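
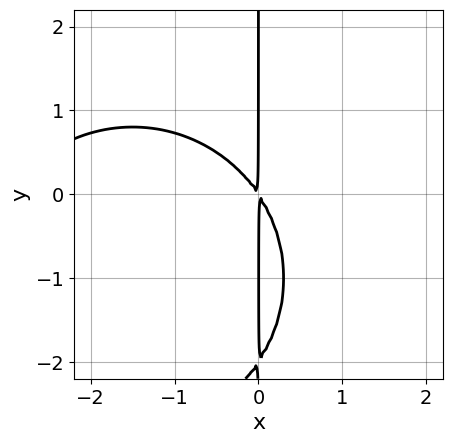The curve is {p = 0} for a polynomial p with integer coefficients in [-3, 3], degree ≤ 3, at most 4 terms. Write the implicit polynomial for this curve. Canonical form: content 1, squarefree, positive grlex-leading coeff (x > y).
x^3 + x*y^2 + 3*x^2 + 2*x*y

Degree: a generic line meets the curve in up to 3 points, so deg p = 3.
Checking where it meets the axes: the visible y-axis segment lies entirely on the curve.
The integer polynomial consistent with all of this is the stated p.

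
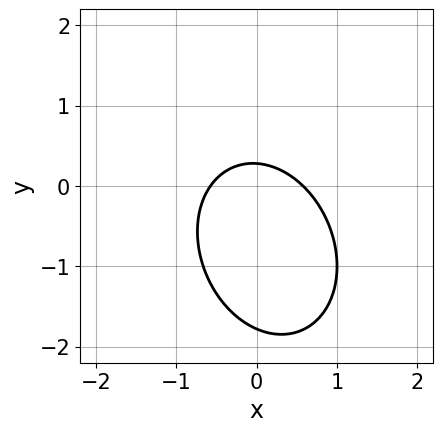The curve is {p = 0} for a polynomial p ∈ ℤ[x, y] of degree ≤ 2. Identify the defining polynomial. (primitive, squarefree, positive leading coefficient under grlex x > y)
deg p = 2.
Solving for integer coefficients yields p as stated.

3*x^2 + x*y + 2*y^2 + 3*y - 1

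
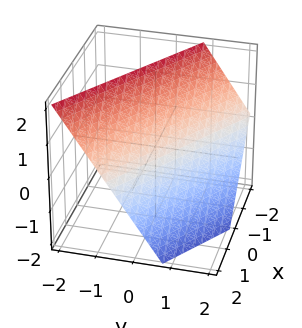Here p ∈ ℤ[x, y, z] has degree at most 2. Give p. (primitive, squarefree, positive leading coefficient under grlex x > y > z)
1. Degree: the surface is flat (a plane), so deg p = 1.
2. From the axis intercepts and sections: it crosses the x-axis at the gridline x = 1; one z-axis crossing is at z = 1.
3. Solving for integer coefficients yields p as stated.

2*x + 3*y + 2*z - 2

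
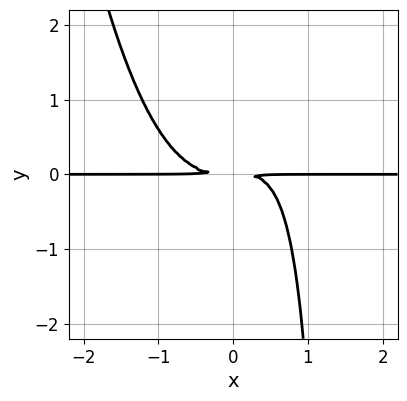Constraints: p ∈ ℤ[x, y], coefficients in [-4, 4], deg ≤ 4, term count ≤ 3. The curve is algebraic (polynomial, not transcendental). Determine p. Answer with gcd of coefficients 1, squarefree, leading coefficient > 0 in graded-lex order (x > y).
3*x^3*y - 2*x*y^2 + 3*y^2

(a) The degree is 4 — the shape is more complex than any degree-3 curve.
(b) Reading off the gridlines: every point of the x-axis in the box is on the curve.
(c) Putting this together gives p.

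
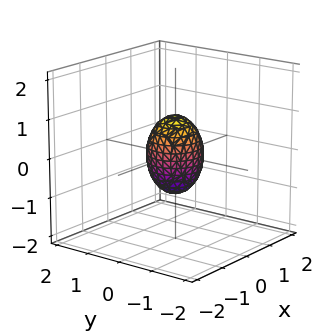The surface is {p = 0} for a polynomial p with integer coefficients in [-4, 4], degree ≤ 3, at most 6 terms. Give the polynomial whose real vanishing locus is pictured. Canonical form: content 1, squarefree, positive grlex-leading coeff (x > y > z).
(a) The degree is 2 — the shape is more complex than any degree-1 surface.
(b) Symmetries: rotational symmetry about the z-axis ⇒ p depends on x, y only through x² + y².
(c) From the axis intercepts and sections: a circular section at z = 0 has radius between 0 and 1; the z-axis gridline crossings are at z ∈ {-1, 1}.
(d) Together with the visible shape, these determine p as stated.

2*x^2 + 2*y^2 + z^2 - 1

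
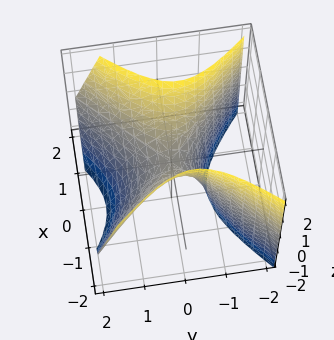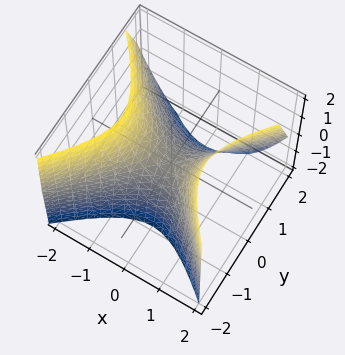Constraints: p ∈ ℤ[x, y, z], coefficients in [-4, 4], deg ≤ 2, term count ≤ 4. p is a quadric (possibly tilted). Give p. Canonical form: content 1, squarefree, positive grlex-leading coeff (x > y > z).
3*x^2 - 3*y^2 - y*z - 2*z

(a) Degree: no degree-1 surface has this shape, so deg p = 2.
(b) Reading off the gridlines: one z-axis crossing is at z = 0; one x-axis crossing is at x = 0.
(c) Together with the visible shape, these determine p as stated.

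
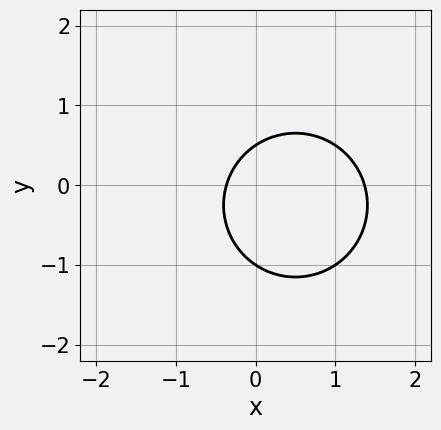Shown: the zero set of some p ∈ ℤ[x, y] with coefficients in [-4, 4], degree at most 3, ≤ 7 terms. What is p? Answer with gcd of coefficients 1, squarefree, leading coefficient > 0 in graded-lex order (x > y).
(a) The degree is 2 — no degree-1 curve has this shape.
(b) Against the integer gridlines: it crosses the y-axis at the gridline y = -1.
(c) Putting this together gives p.

2*x^2 + 2*y^2 - 2*x + y - 1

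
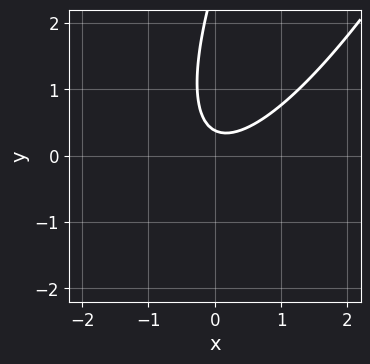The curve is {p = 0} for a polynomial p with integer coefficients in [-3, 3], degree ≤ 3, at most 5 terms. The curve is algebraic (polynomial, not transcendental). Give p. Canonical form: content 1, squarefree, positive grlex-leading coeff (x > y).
First, degree: the shape is more complex than any degree-1 curve, so deg p = 2.
Then, observable constraints: the curve avoids every integer x-axis point in the box.
Finally, assembling these constraints gives the stated polynomial.

3*x^2 - 3*x*y + y^2 - 3*y + 1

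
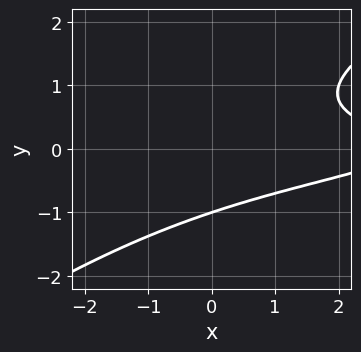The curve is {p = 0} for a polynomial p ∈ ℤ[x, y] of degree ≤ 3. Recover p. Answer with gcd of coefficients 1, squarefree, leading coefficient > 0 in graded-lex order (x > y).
(a) deg p = 3.
(b) From the visible intercepts: it crosses the y-axis at the gridline y = -1; it misses every integer gridline on the x-axis.
(c) The integer polynomial consistent with all of this is the stated p.

2*x*y^2 - 3*y^3 + x - 3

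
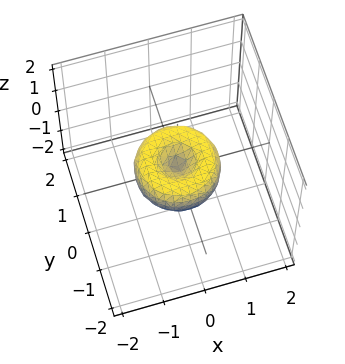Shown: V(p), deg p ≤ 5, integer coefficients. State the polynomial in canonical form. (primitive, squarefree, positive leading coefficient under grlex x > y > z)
x^4 + 2*x^2*y^2 + y^4 - x^2 - y^2 + z^2

deg p = 4. No degree-3 surface has this shape.
Symmetries: the surface is invariant under rotation about z: p = q(x² + y², z).
Observable constraints: the x-axis gridline crossings are at x ∈ {-1, 0, 1}; among the integer gridlines, it crosses the y-axis at y ∈ {-1, 0, 1}; a circular section at z = 0 has radius exactly 1.
Fitting integer coefficients to these (and the overall shape) gives p.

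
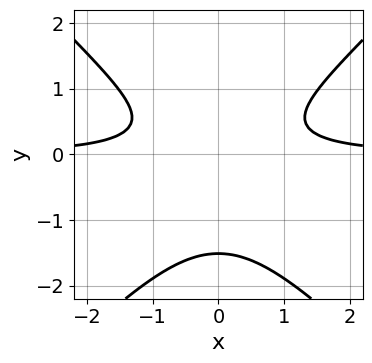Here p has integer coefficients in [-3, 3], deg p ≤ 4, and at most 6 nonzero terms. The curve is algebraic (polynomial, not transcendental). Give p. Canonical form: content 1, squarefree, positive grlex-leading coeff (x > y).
(a) The degree is 3 — a generic line meets the curve in up to 3 points.
(b) Symmetries: the x ↦ −x reflection is a symmetry, so x appears only in even powers.
(c) Observable constraints: the curve avoids every integer x-axis point in the box.
(d) Matching integer coefficients to the picture gives p.

3*x^2*y - 3*y^3 - 3*y^2 + y - 2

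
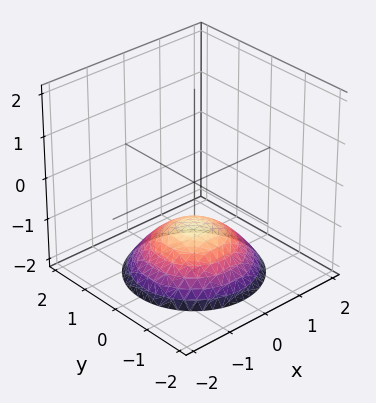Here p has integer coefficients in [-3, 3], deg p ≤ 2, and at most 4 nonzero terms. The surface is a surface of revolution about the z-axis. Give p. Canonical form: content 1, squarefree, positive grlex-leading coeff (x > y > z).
x^2 + y^2 + 2*z + 2

1. deg p = 2.
2. Symmetry: every cross-section ⟂ z is a circle, so x, y appear only via x² + y².
3. Observable constraints: it meets the z-axis at z = -1 (among the integer gridlines); it misses every integer gridline on the y-axis; a circular section at z = -2 has radius between 1 and 2.
4. Putting this together gives p.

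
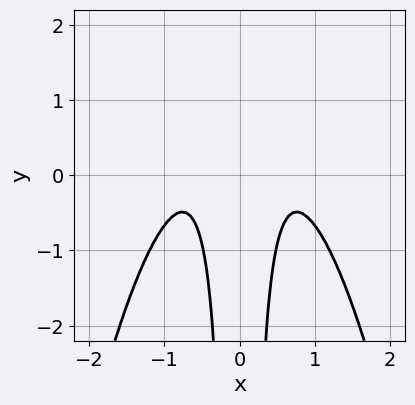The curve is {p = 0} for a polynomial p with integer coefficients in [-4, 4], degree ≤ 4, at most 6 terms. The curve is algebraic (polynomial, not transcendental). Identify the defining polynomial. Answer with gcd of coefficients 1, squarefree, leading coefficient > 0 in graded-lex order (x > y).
3*x^4 + 3*x^2*y - 2*x^2 + 1

First, deg p = 4.
Then, symmetries: it's symmetric under x → −x, forcing even powers of x.
Next, from the visible intercepts: the curve avoids every integer y-axis point in the box; no x-intercept at any integer in the box.
Finally, together with the visible shape, these determine p as stated.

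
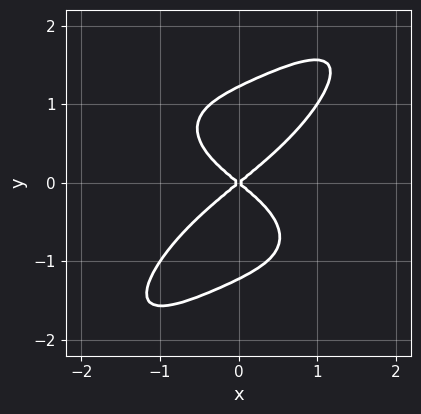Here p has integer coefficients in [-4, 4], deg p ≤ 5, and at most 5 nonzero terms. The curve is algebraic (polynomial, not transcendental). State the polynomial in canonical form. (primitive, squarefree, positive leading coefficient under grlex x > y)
x^4 - 2*x*y^3 + 2*y^4 + 2*x^2 - 3*y^2

1. deg p = 4.
2. Checking where it meets the axes: one x-axis crossing is at x = 0; it meets the y-axis at y = 0 (among the integer gridlines).
3. These observations pin down the coefficients.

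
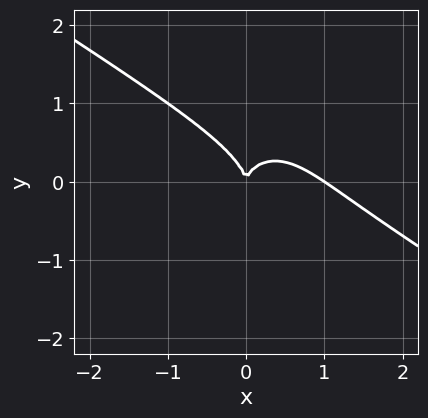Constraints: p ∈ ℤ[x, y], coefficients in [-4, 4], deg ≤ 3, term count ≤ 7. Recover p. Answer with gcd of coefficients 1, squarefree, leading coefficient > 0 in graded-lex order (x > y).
2*x^3 + 3*x^2*y + x*y^2 + 2*y^3 - 2*x^2

deg p = 3. A generic line meets the curve in up to 3 points.
Checking where it meets the axes: the x-axis gridline crossings are at x ∈ {0, 1}; it meets the y-axis at y = 0 (among the integer gridlines).
Assembling these constraints gives the stated polynomial.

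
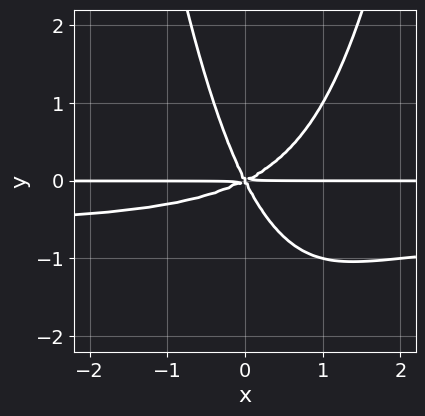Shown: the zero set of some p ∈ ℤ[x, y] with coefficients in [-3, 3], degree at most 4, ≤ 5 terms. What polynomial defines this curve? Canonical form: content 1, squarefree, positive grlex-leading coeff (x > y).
1. deg p = 4. A generic line meets the curve in up to 4 points.
2. Reading off the gridlines: the visible x-axis segment lies entirely on the curve; it crosses the y-axis at the gridline y = 0.
3. These observations pin down the coefficients.

3*x^2*y^2 + 2*x^2*y - 3*x*y^2 - 2*y^3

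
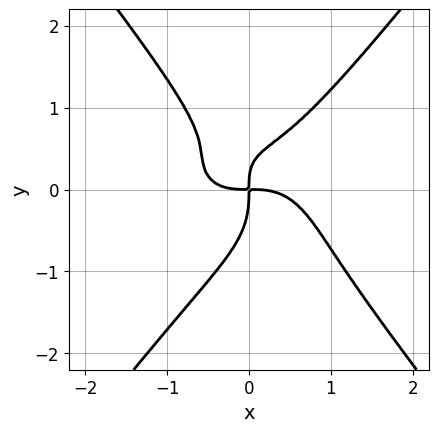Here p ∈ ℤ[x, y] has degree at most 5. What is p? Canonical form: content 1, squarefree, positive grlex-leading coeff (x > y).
x^4 + x^2*y^2 - y^4 - x*y^2 + x*y

First, the degree is 4 — the shape is more complex than any degree-3 curve.
Next, against the integer gridlines: it meets the y-axis at y = 0 (among the integer gridlines); one x-axis crossing is at x = 0.
Finally, these observations pin down the coefficients.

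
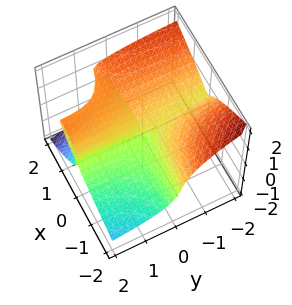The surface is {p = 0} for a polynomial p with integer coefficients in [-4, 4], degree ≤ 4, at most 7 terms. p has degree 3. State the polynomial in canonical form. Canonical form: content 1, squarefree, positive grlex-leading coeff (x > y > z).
x^2*y - x*y*z + 2*z^3 - x*z - z^2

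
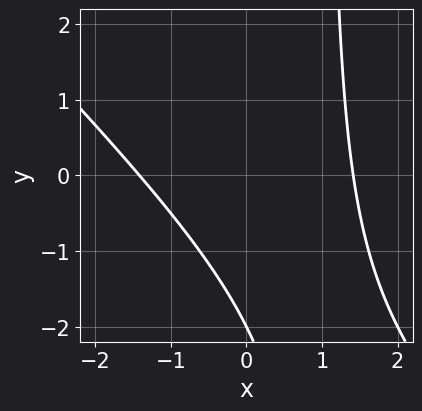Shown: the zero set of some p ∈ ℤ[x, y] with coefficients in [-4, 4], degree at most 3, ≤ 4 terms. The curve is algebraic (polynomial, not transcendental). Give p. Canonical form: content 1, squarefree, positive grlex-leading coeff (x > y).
x^2 + x*y - y - 2

1. deg p = 2. A generic line meets the curve in up to 2 points.
2. Reading off the gridlines: it crosses the y-axis at the gridline y = -2.
3. Fitting integer coefficients to these (and the overall shape) gives p.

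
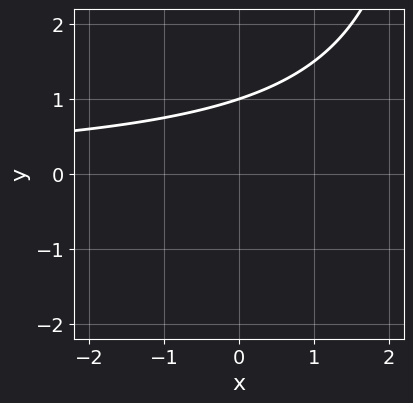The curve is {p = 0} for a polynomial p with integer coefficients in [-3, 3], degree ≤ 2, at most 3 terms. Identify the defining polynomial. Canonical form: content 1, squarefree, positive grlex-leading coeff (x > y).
x*y - 3*y + 3

1. The degree is 2 — the shape is more complex than any degree-1 curve.
2. Observable constraints: one y-axis crossing is at y = 1; the curve avoids every integer x-axis point in the box.
3. Solving for integer coefficients yields p as stated.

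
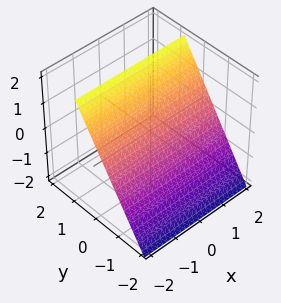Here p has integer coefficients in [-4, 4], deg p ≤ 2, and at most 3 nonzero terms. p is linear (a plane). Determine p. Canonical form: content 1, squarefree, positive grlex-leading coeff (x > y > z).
3*y - 2*z + 2

(a) deg p = 1. Every cross-section is a straight line — this is a plane.
(b) From the axis intercepts and sections: it meets the z-axis at z = 1 (among the integer gridlines); no x-intercept at any integer in the box.
(c) Together with the visible shape, these determine p as stated.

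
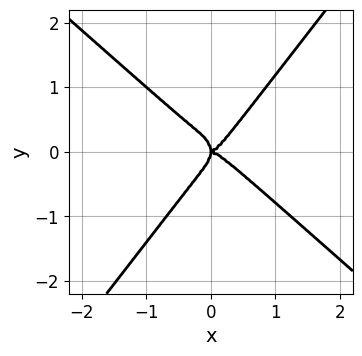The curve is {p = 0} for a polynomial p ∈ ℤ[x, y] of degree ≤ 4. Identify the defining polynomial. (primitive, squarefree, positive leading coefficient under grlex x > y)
3*x^4 + 2*x^3*y - 2*y^4 - x*y^2

First, the degree is 4 — no degree-3 curve has this shape.
Then, checking where it meets the axes: one y-axis crossing is at y = 0; one x-axis crossing is at x = 0.
Finally, matching integer coefficients to the picture gives p.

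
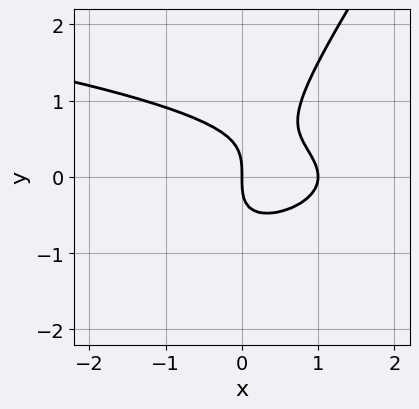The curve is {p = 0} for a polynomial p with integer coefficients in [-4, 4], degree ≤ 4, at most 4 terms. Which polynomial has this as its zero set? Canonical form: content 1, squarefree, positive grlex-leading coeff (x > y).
First, degree: no degree-2 curve has this shape, so deg p = 3.
Next, from the visible intercepts: among the integer gridlines, it crosses the x-axis at x ∈ {0, 1}; one y-axis crossing is at y = 0.
Finally, putting this together gives p.

3*x*y^2 - 2*y^3 + 2*x^2 - 2*x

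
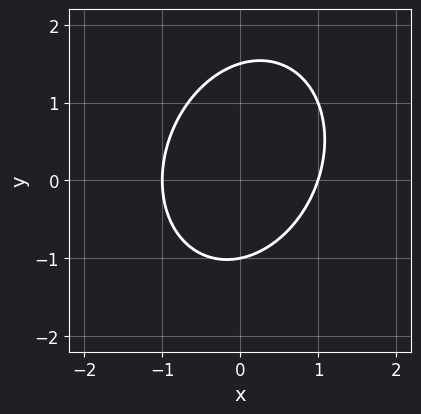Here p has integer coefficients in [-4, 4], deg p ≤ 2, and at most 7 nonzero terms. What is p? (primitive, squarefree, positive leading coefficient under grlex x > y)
3*x^2 - x*y + 2*y^2 - y - 3

1. The degree is 2 — no degree-1 curve has this shape.
2. From the visible intercepts: among the integer gridlines, it crosses the x-axis at x ∈ {-1, 1}; it meets the y-axis at y = -1 (among the integer gridlines).
3. Fitting integer coefficients to these (and the overall shape) gives p.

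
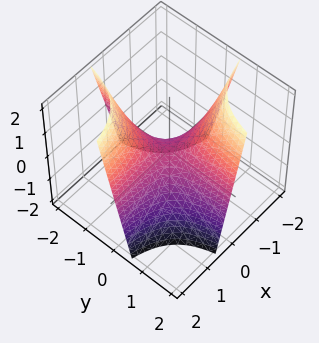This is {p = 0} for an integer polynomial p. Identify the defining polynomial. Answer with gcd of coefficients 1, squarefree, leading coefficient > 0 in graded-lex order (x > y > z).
2*x*y + z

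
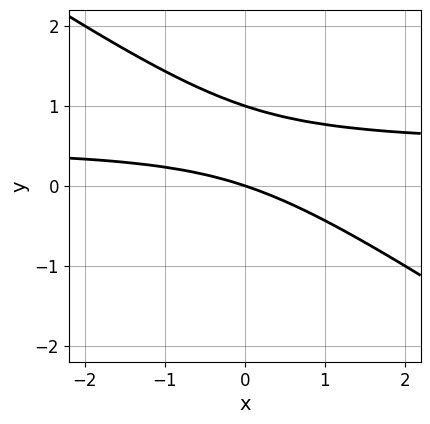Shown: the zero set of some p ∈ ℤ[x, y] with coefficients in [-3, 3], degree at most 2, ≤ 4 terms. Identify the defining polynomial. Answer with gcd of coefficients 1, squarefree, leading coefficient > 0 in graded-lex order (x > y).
First, deg p = 2.
Then, against the integer gridlines: it meets the x-axis at x = 0 (among the integer gridlines); the y-axis gridline crossings are at y ∈ {0, 1}.
Finally, matching integer coefficients to the picture gives p.

2*x*y + 3*y^2 - x - 3*y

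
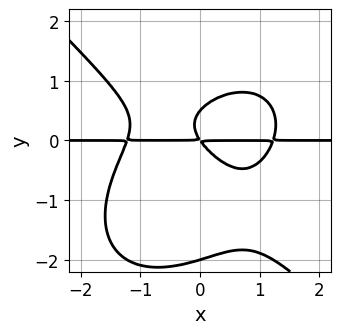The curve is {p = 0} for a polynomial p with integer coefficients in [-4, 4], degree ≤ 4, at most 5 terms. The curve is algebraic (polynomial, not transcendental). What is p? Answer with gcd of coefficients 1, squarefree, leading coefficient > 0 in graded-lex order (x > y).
2*x^3*y + 2*y^4 + 3*y^3 - 3*x*y - 2*y^2

First, degree: the shape is more complex than any degree-3 curve, so deg p = 4.
Then, from the axis intercepts and sections: every point of the x-axis in the box is on the curve; it meets the y-axis at y = -2 (among the integer gridlines).
Finally, assembling these constraints gives the stated polynomial.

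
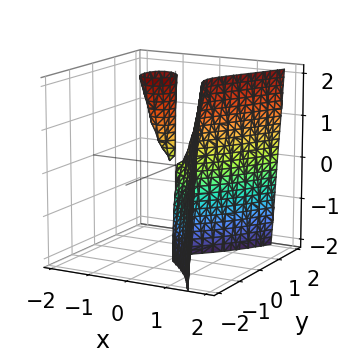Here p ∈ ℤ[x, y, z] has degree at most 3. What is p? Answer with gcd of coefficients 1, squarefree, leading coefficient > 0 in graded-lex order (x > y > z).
3*x^3 - x*z - 3*y^2

1. The picture has 2 separate pieces. They look like related sheets of one shape, so recover p as a whole.
2. The degree is 3 — a generic line meets the surface in up to 3 points.
3. Reading off the gridlines: it meets the y-axis at y = 0 (among the integer gridlines); it meets the x-axis at x = 0 (among the integer gridlines).
4. Matching integer coefficients to the picture gives p. Check: (0, 0, 2) on the z-axis lies on the surface, and p(0, 0, 2) = 0. ✓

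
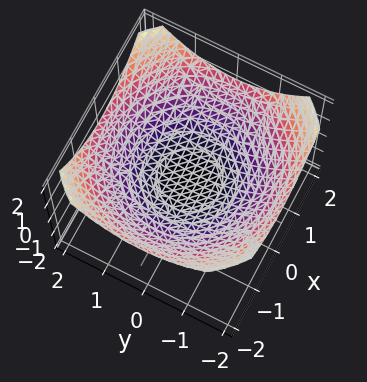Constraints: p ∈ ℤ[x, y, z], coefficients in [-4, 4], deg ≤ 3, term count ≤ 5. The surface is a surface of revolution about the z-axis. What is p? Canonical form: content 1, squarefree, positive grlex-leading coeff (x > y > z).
x^2 + y^2 - 3*z - 1

1. Degree: no degree-1 surface has this shape, so deg p = 2.
2. Symmetries: every cross-section ⟂ z is a circle, so x, y appear only via x² + y².
3. From the axis intercepts and sections: among the integer gridlines, it crosses the x-axis at x ∈ {-1, 1}; among the integer gridlines, it crosses the y-axis at y ∈ {-1, 1}; a circular section at z = 0 has radius exactly 1.
4. Putting this together gives p.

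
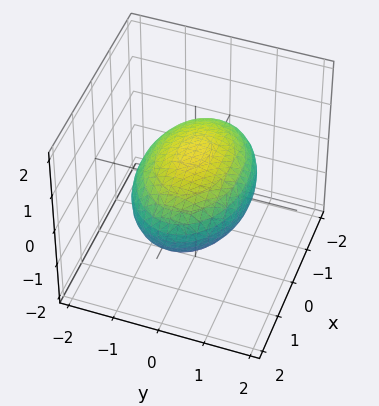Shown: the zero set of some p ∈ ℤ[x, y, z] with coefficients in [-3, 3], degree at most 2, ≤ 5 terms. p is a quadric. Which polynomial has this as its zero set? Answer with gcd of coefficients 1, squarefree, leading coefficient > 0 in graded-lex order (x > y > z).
(a) deg p = 2. Bounded and convex; a quadric.
(b) Symmetries: the x ↦ −x reflection is a symmetry, so x appears only in even powers; it's symmetric under z → −z, forcing even powers of z; the y ↦ −y reflection is a symmetry, so y appears only in even powers.
(c) From the visible intercepts: among the integer gridlines, it crosses the z-axis at z ∈ {-1, 1}.
(d) Assembling these constraints gives the stated polynomial.

x^2 + 2*y^2 + 3*z^2 - 3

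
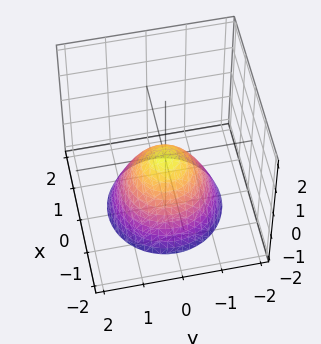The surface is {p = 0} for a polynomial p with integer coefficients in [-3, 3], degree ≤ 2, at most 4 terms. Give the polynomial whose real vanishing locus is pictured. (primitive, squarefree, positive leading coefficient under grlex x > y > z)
x^2 + y^2 + z

(a) deg p = 2. A paraboloid; a quadric.
(b) By symmetry, the surface is invariant under rotation about z: p = q(x² + y², z).
(c) Checking where it meets the axes: it crosses the x-axis at the gridline x = 0; one y-axis crossing is at y = 0; a circular section at z = -1 has radius exactly 1.
(d) These observations pin down the coefficients.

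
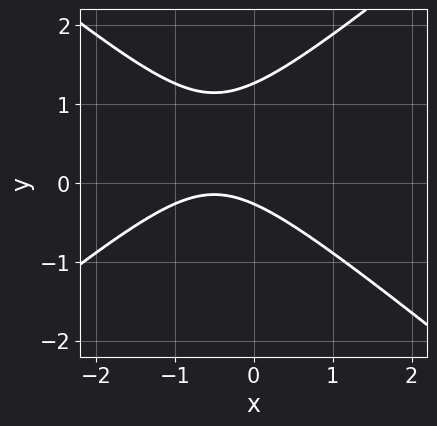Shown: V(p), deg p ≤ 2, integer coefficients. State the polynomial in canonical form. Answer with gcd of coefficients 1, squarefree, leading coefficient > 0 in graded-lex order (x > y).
2*x^2 - 3*y^2 + 2*x + 3*y + 1

1. deg p = 2. A generic line meets the curve in up to 2 points.
2. From the visible intercepts: no x-intercept at any integer in the box.
3. Fitting integer coefficients to these (and the overall shape) gives p.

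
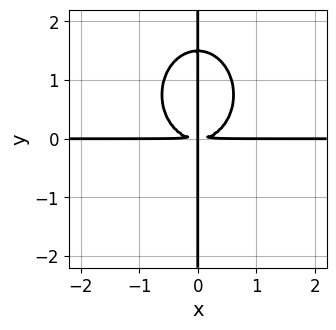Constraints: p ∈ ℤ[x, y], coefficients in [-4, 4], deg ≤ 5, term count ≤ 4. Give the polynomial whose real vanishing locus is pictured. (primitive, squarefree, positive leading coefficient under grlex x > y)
The degree is 4 — no degree-3 curve has this shape.
From the axis intercepts and sections: the visible x-axis segment lies entirely on the curve; every point of the y-axis in the box is on the curve.
Together with the visible shape, these determine p as stated.

3*x^3*y + 2*x*y^3 - 3*x*y^2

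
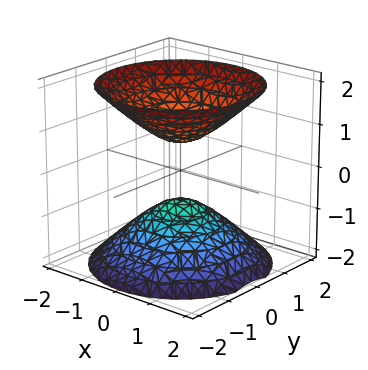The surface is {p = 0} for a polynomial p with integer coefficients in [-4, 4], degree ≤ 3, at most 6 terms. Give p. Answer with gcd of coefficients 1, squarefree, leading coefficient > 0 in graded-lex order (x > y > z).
1. There are 2 components.
2. deg p = 2.
3. Symmetries: the z ↦ −z reflection is a symmetry, so z appears only in even powers; the surface is invariant under rotation about z: p = q(x² + y², z).
4. Against the integer gridlines: a circular section at z = -2 has radius between 1 and 2; no x-intercept at any integer in the box; the surface avoids every integer y-axis point in the box.
5. These observations pin down the coefficients.

2*x^2 + 2*y^2 - 2*z^2 + 1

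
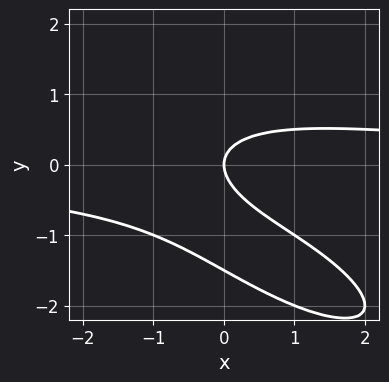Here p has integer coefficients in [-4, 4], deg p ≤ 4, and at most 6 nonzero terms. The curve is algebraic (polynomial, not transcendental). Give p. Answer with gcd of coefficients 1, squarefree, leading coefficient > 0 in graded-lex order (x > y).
1. Degree: the shape is more complex than any degree-2 curve, so deg p = 3.
2. From the axis intercepts and sections: it crosses the x-axis at the gridline x = 0; it meets the y-axis at y = 0 (among the integer gridlines).
3. These observations pin down the coefficients.

x^2*y + 2*x*y^2 + 2*y^3 + 3*y^2 - 2*x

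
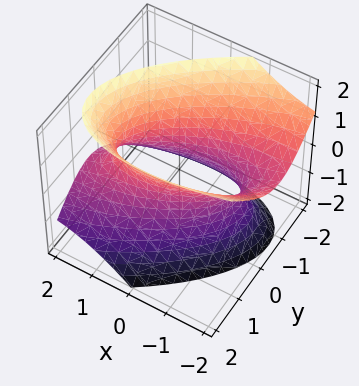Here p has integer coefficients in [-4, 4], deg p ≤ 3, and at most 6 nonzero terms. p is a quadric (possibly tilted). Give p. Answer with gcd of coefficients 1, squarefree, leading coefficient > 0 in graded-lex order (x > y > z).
x^2 - 2*x*y + 2*x*z + 3*y^2 - 2*z^2 - 2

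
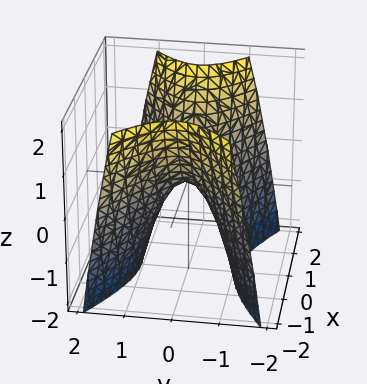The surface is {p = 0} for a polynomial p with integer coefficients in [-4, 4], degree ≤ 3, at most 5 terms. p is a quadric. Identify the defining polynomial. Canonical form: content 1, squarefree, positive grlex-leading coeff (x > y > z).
x^2 - 2*y^2 - z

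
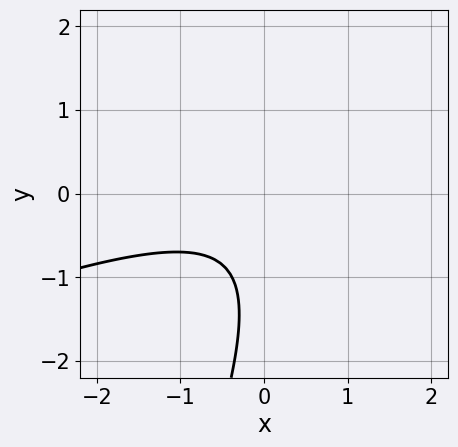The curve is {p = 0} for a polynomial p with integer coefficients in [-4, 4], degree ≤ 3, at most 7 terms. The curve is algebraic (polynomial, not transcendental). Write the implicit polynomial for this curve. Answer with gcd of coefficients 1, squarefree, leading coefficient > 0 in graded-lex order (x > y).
1. deg p = 2. The shape is more complex than any degree-1 curve.
2. From the visible intercepts: the curve avoids every integer y-axis point in the box; no x-intercept at any integer in the box.
3. Assembling these constraints gives the stated polynomial.

x^2 - 3*x*y + y^2 + 2*y + 2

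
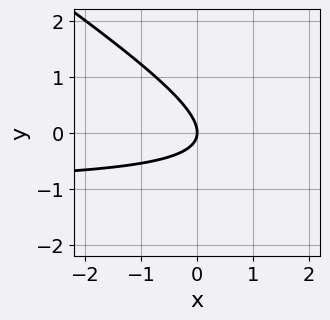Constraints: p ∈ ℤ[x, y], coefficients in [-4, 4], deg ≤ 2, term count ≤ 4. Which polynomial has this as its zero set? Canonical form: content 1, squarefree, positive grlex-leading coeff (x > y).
2*x*y + 3*y^2 + 2*x

First, deg p = 2. The shape is more complex than any degree-1 curve.
Next, from the visible intercepts: it crosses the y-axis at the gridline y = 0; it crosses the x-axis at the gridline x = 0.
Finally, matching integer coefficients to the picture gives p.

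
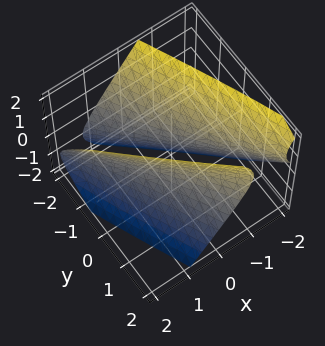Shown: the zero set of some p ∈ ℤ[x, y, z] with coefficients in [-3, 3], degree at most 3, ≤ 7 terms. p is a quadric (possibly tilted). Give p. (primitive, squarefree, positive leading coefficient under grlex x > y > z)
2*x^2 + 3*x*y + y^2 + y*z - z^2 - 1

First, I count 2 distinct pieces.
Then, deg p = 2.
Next, reading off the gridlines: it misses every integer gridline on the z-axis; among the integer gridlines, it crosses the y-axis at y ∈ {-1, 1}.
Finally, matching integer coefficients to the picture gives p.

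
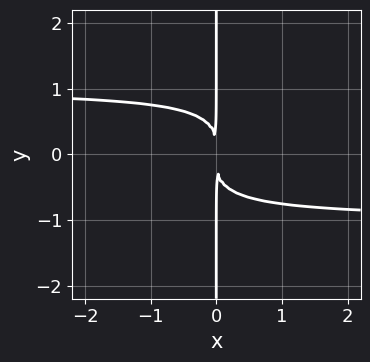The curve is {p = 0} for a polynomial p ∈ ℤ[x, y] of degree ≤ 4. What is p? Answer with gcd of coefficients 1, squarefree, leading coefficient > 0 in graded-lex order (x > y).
1. Degree: the shape is more complex than any degree-3 curve, so deg p = 4.
2. Checking where it meets the axes: every point of the y-axis in the box is on the curve.
3. Solving for integer coefficients yields p as stated.

x^2*y^2 - x*y^3 - x^2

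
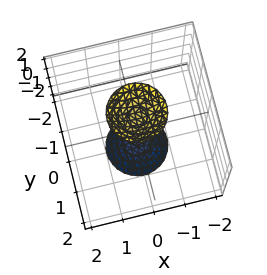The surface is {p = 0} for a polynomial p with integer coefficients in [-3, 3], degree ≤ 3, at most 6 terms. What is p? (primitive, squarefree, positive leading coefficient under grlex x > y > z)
First, I count 2 distinct pieces.
Then, deg p = 2.
Then, symmetry: the z-axis is an axis of rotation, so x and y enter only as x² + y²; it's symmetric under z → −z, forcing even powers of z.
Then, against the integer gridlines: a circular section at z = 2 has radius between 0 and 1; it misses every integer gridline on the x-axis; the surface avoids every integer y-axis point in the box.
Finally, fitting integer coefficients to these (and the overall shape) gives p.

3*x^2 + 3*y^2 - z^2 + 2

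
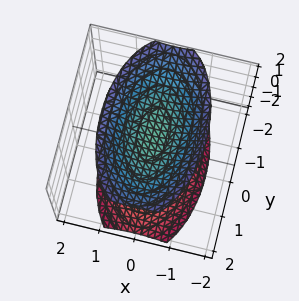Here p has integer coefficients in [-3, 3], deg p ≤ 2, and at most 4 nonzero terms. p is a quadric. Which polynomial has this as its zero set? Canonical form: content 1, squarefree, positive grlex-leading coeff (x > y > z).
3*x^2 + y^2 - 2*z^2 + 3

(a) There are 2 components. Treating them together as one polynomial.
(b) The degree is 2 — two separate bowl-shaped sheets opening away from each other; a quadric.
(c) Symmetries: it's symmetric under x → −x, forcing even powers of x; it's symmetric under z → −z, forcing even powers of z; mirror symmetry y ↦ −y ⇒ only even powers of y.
(d) Reading off the gridlines: no y-intercept at any integer in the box; the surface avoids every integer x-axis point in the box.
(e) The integer polynomial consistent with all of this is the stated p.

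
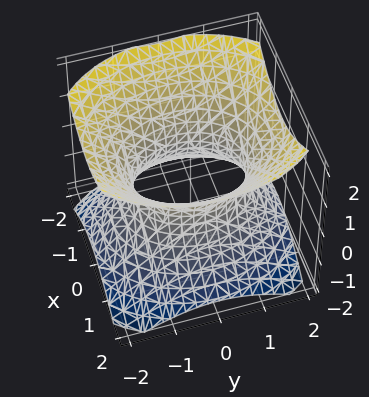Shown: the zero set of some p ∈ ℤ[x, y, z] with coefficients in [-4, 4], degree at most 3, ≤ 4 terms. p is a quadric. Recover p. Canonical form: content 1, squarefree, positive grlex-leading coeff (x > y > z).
3*x^2 + 2*y^2 - 3*z^2 - 3

(a) deg p = 2.
(b) Symmetries: it's symmetric under y → −y, forcing even powers of y; mirror symmetry x ↦ −x ⇒ only even powers of x; the z ↦ −z reflection is a symmetry, so z appears only in even powers.
(c) Reading off the gridlines: no z-intercept at any integer in the box; among the integer gridlines, it crosses the x-axis at x ∈ {-1, 1}.
(d) Assembling these constraints gives the stated polynomial.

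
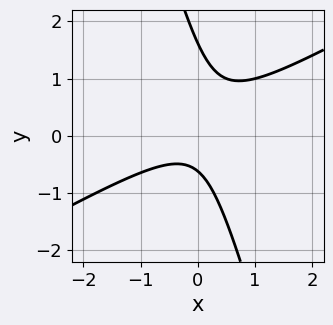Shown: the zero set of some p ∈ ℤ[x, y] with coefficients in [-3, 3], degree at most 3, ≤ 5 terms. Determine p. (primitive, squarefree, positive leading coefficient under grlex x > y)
2*x^2 - 3*x*y - y^2 + y + 1

1. The degree is 2 — the shape is more complex than any degree-1 curve.
2. Checking where it meets the axes: no x-intercept at any integer in the box.
3. Together with the visible shape, these determine p as stated.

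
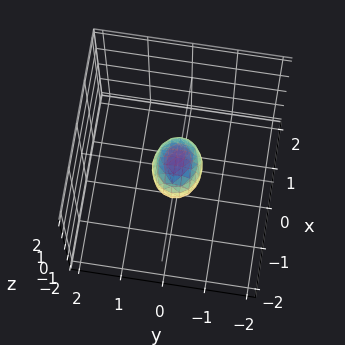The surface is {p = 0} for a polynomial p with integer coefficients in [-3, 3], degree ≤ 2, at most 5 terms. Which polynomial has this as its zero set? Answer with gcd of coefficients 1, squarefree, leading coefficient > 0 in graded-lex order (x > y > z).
2*x^2 + 3*y^2 + 2*z^2 - 1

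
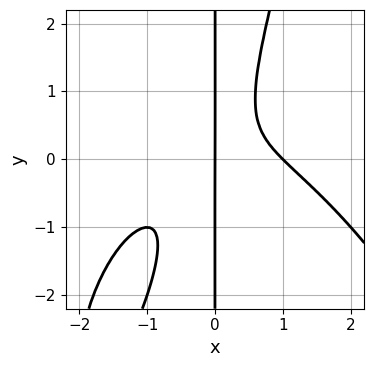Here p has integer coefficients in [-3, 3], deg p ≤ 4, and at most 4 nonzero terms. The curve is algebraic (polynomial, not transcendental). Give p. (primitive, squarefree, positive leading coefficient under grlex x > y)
x^4 + 3*x^2*y - x*y^2 - x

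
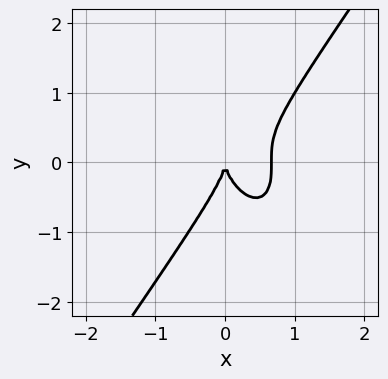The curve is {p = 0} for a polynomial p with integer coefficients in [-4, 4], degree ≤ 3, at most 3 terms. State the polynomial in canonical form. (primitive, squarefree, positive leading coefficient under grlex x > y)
1. Degree: the shape is more complex than any degree-2 curve, so deg p = 3.
2. Checking where it meets the axes: one y-axis crossing is at y = 0; it crosses the x-axis at the gridline x = 0.
3. The integer polynomial consistent with all of this is the stated p.

3*x^3 - y^3 - 2*x^2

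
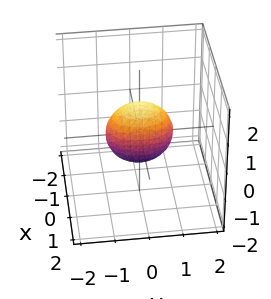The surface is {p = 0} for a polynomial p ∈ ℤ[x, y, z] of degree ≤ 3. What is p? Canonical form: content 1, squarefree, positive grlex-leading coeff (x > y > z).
(a) deg p = 2.
(b) Symmetries: it's symmetric under x → −x, forcing even powers of x; mirror symmetry z ↦ −z ⇒ only even powers of z; mirror symmetry y ↦ −y ⇒ only even powers of y.
(c) From the visible intercepts: among the integer gridlines, it crosses the z-axis at z ∈ {-1, 1}; among the integer gridlines, it crosses the y-axis at y ∈ {-1, 1}.
(d) Assembling these constraints gives the stated polynomial.

2*x^2 + y^2 + z^2 - 1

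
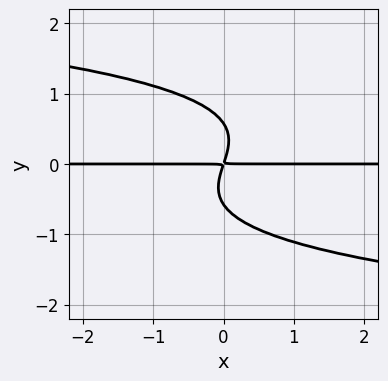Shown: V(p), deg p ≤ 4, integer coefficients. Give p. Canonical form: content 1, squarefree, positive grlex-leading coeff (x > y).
3*y^4 + 3*x*y - y^2

deg p = 4. No degree-3 curve has this shape.
Reading off the gridlines: the visible x-axis segment lies entirely on the curve.
Matching integer coefficients to the picture gives p.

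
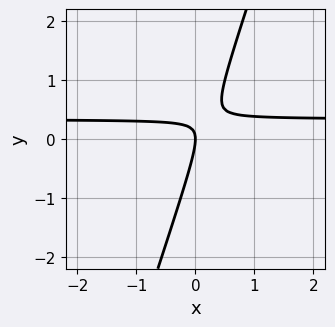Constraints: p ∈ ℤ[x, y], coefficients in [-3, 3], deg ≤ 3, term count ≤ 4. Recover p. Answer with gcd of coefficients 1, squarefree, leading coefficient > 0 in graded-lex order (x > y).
3*x*y - y^2 - x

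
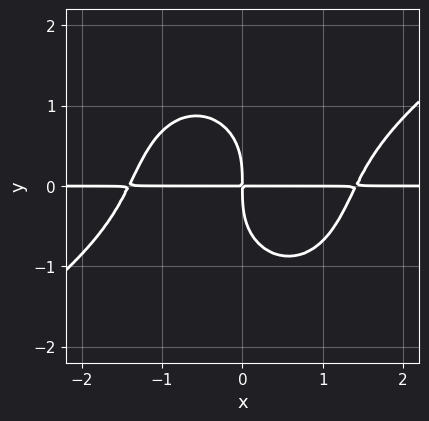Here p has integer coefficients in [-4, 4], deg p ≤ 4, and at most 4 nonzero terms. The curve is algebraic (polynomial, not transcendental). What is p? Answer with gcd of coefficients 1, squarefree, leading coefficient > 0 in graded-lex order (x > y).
x^3*y - x^2*y^2 - y^4 - 2*x*y

First, the degree is 4 — a generic line meets the curve in up to 4 points.
Then, reading off the gridlines: every point of the x-axis in the box is on the curve.
Finally, the integer polynomial consistent with all of this is the stated p.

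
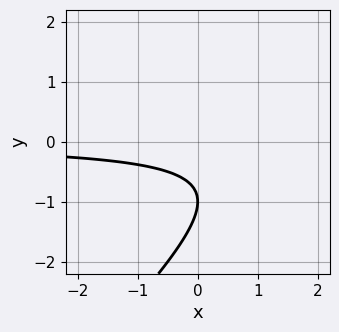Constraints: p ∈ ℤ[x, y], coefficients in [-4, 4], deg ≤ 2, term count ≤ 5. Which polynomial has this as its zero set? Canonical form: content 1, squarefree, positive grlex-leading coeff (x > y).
x*y - y^2 - 2*y - 1

1. The degree is 2 — no degree-1 curve has this shape.
2. From the axis intercepts and sections: it meets the y-axis at y = -1 (among the integer gridlines); it misses every integer gridline on the x-axis.
3. Matching integer coefficients to the picture gives p.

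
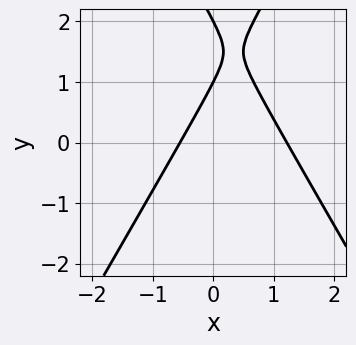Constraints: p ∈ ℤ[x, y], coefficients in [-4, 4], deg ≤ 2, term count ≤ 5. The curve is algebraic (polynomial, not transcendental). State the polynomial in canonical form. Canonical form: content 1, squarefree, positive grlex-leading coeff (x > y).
3*x^2 - y^2 - 2*x + 3*y - 2

(a) Degree: no degree-1 curve has this shape, so deg p = 2.
(b) From the visible intercepts: the y-axis gridline crossings are at y ∈ {1, 2}.
(c) These observations pin down the coefficients.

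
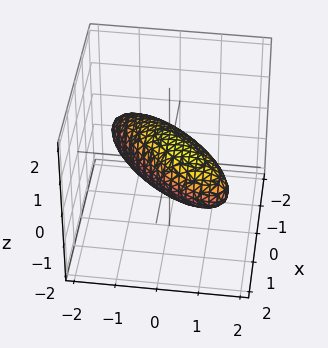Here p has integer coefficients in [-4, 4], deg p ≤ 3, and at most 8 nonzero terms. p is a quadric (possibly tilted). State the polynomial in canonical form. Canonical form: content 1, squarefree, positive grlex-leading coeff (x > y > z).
First, the degree is 2 — the shape is more complex than any degree-1 surface.
Then, from the visible intercepts: the y-axis gridline crossings are at y ∈ {-1, 1}; the x-axis gridline crossings are at x ∈ {-1, 1}.
Finally, assembling these constraints gives the stated polynomial.

2*x^2 - 3*x*y - x*z + 2*y^2 + 3*z^2 - 2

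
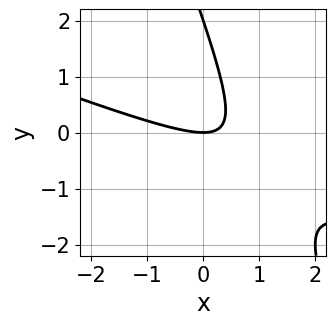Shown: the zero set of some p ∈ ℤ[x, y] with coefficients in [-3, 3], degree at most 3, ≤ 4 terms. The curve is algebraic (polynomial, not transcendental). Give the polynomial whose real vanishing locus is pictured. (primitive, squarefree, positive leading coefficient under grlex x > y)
(a) Degree: no degree-1 curve has this shape, so deg p = 2.
(b) Against the integer gridlines: among the integer gridlines, it crosses the y-axis at y ∈ {0, 2}; it meets the x-axis at x = 0 (among the integer gridlines).
(c) Together with the visible shape, these determine p as stated.

x^2 + 3*x*y + y^2 - 2*y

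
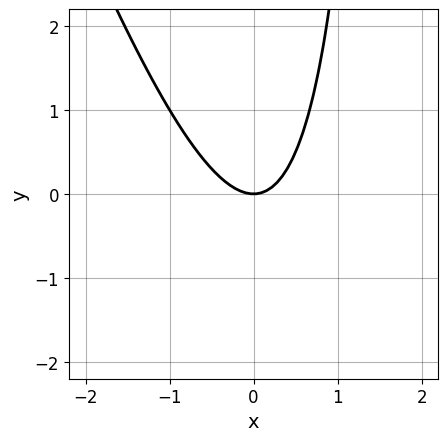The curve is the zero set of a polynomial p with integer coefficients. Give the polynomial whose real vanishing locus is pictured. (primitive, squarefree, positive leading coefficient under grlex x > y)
3*x^2 + x*y - 2*y

Degree: a generic line meets the curve in up to 2 points, so deg p = 2.
Against the integer gridlines: it meets the x-axis at x = 0 (among the integer gridlines); one y-axis crossing is at y = 0.
Assembling these constraints gives the stated polynomial.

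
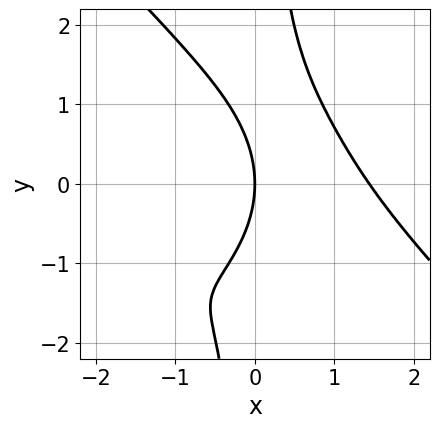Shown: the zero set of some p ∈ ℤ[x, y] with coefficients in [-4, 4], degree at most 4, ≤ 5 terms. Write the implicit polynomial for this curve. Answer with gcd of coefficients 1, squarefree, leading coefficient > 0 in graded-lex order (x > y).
First, the degree is 4 — a generic line meets the curve in up to 4 points.
Next, from the visible intercepts: one y-axis crossing is at y = 0; one x-axis crossing is at x = 0.
Finally, matching integer coefficients to the picture gives p.

x^4 + x*y^3 + 3*x^2*y - y^2 - 3*x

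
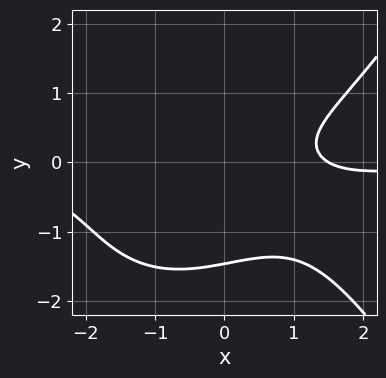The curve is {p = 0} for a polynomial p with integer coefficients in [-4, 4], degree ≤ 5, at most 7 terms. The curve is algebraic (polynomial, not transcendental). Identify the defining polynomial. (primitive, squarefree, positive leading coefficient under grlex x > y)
Degree: the shape is more complex than any degree-3 curve, so deg p = 4.
Matching integer coefficients to the picture gives p.

x^3*y - 3*y^3 - 3*y^2 + 2*x - 3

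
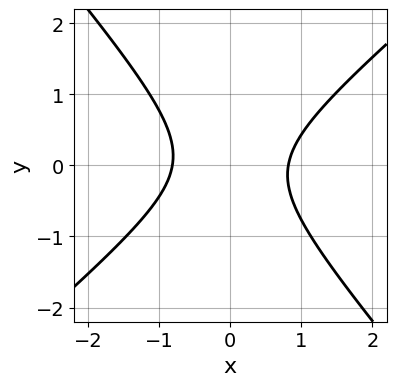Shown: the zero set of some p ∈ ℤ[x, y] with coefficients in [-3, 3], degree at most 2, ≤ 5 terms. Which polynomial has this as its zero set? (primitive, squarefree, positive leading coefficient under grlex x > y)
3*x^2 - x*y - 3*y^2 - 2

(a) Degree: no degree-1 curve has this shape, so deg p = 2.
(b) Observable constraints: it misses every integer gridline on the y-axis.
(c) Fitting integer coefficients to these (and the overall shape) gives p.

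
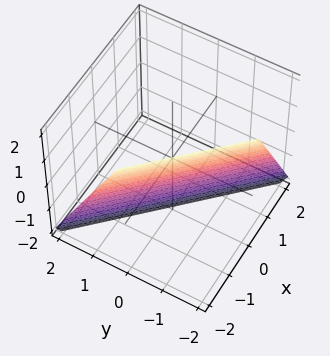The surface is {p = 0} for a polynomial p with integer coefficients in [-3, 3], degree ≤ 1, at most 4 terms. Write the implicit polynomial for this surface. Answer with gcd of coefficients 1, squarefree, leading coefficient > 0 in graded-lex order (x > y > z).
2*x + 2*y + z + 2

First, deg p = 1. The surface is flat (a plane).
Next, observable constraints: one y-axis crossing is at y = -1; it meets the z-axis at z = -2 (among the integer gridlines).
Finally, assembling these constraints gives the stated polynomial. Check: (-1, 0, 0) on the x-axis lies on the surface, and p(-1, 0, 0) = 0. ✓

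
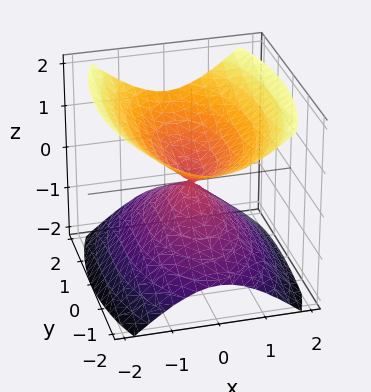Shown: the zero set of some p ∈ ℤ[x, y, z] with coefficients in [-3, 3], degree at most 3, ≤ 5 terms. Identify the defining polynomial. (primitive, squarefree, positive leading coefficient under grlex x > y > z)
The picture has 2 separate pieces. Treating them together as one polynomial.
The degree is 2 — a double cone through the origin; a quadric.
Symmetries: it's symmetric under y → −y, forcing even powers of y; the x ↦ −x reflection is a symmetry, so x appears only in even powers; the z ↦ −z reflection is a symmetry, so z appears only in even powers.
Reading off the gridlines: it meets the y-axis at y = 0 (among the integer gridlines); it meets the z-axis at z = 0 (among the integer gridlines); one x-axis crossing is at x = 0.
Solving for integer coefficients yields p as stated.

3*x^2 + y^2 - 3*z^2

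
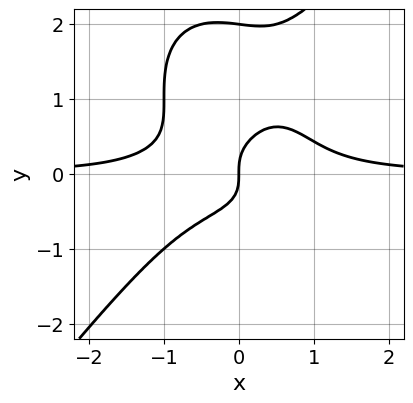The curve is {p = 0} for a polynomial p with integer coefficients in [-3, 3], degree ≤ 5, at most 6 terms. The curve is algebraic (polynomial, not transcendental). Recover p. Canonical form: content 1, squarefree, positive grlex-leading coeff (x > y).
(a) deg p = 4. A generic line meets the curve in up to 4 points.
(b) Reading off the gridlines: among the integer gridlines, it crosses the y-axis at y ∈ {0, 2}; it crosses the x-axis at the gridline x = 0.
(c) Matching integer coefficients to the picture gives p.

2*x^3*y - y^4 + 2*y^3 - x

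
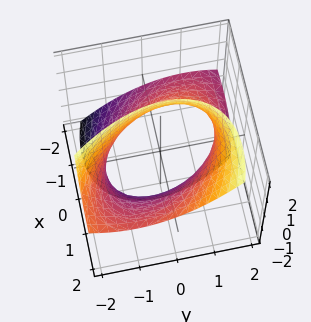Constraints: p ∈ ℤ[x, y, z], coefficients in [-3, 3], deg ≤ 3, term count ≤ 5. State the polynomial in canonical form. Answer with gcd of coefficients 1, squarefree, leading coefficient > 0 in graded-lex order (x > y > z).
1. deg p = 2.
2. Checking where it meets the axes: no z-intercept at any integer in the box.
3. Matching integer coefficients to the picture gives p.

x^2 + x*y - 2*x*z + y^2 - 2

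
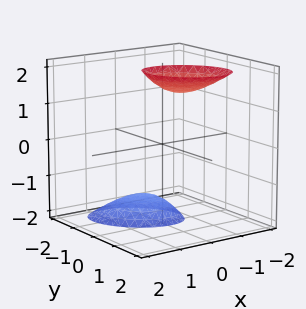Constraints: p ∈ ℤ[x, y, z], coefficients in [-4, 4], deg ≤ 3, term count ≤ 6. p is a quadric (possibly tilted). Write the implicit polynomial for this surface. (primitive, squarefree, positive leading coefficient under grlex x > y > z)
First, the picture has 2 separate pieces. Treating them together as one polynomial.
Next, deg p = 2. A generic line meets the surface in up to 2 points.
Then, from the visible intercepts: the surface avoids every integer x-axis point in the box; the surface avoids every integer y-axis point in the box.
Finally, the integer polynomial consistent with all of this is the stated p.

3*x^2 + 2*x*y + 3*y^2 - 2*y*z - z^2 + 3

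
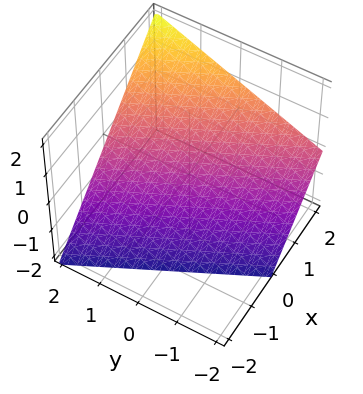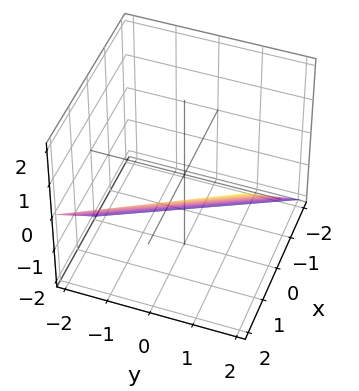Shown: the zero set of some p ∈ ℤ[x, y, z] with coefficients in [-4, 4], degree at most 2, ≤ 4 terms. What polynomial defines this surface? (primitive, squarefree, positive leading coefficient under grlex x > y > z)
2*x + y - 2*z - 2

1. Degree: every cross-section is a straight line — this is a plane, so deg p = 1.
2. From the axis intercepts and sections: one y-axis crossing is at y = 2; it meets the x-axis at x = 1 (among the integer gridlines).
3. The integer polynomial consistent with all of this is the stated p. Check: (0, 0, -1) on the z-axis lies on the surface, and p(0, 0, -1) = 0. ✓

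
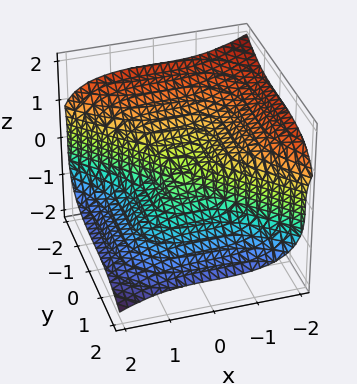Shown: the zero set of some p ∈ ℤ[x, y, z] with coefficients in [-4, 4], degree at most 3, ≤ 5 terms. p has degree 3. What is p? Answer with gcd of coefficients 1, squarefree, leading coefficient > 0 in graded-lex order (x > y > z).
x^3 + y^3 + 3*z^3

(a) Degree: the shape is more complex than any degree-2 surface, so deg p = 3.
(b) Against the integer gridlines: one y-axis crossing is at y = 0; it meets the x-axis at x = 0 (among the integer gridlines).
(c) Solving for integer coefficients yields p as stated.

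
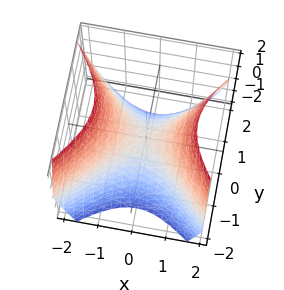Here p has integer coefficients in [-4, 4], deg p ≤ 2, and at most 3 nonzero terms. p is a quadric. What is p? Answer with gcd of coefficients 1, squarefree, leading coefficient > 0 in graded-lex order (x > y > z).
First, deg p = 2.
Then, symmetries: mirror symmetry y ↦ −y ⇒ only even powers of y; the x ↦ −x reflection is a symmetry, so x appears only in even powers.
Then, reading off the gridlines: one y-axis crossing is at y = 0; it meets the x-axis at x = 0 (among the integer gridlines); it meets the z-axis at z = 0 (among the integer gridlines).
Finally, together with the visible shape, these determine p as stated.

x^2 - y^2 - z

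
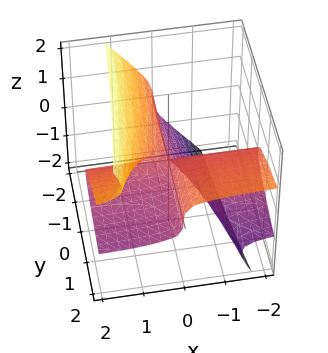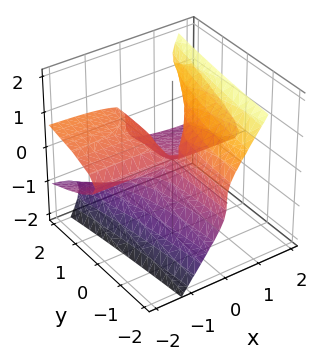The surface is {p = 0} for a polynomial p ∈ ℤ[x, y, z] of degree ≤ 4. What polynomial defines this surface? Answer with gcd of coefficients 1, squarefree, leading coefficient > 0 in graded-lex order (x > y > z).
The degree is 3 — no degree-2 surface has this shape.
From the axis intercepts and sections: every point of the y-axis in the box is on the surface; one z-axis crossing is at z = 0; the visible x-axis segment lies entirely on the surface.
Fitting integer coefficients to these (and the overall shape) gives p.

3*x*z^2 - 2*z^3 - x*y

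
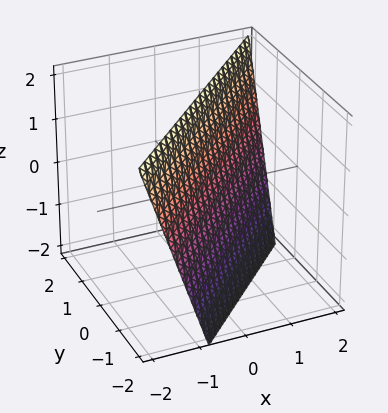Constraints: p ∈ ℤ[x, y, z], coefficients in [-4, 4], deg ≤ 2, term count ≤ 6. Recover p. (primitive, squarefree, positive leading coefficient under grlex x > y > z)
3*x - 3*y + z - 2

deg p = 1. The surface is flat (a plane).
From the visible intercepts: it crosses the z-axis at the gridline z = 2.
Fitting integer coefficients to these (and the overall shape) gives p.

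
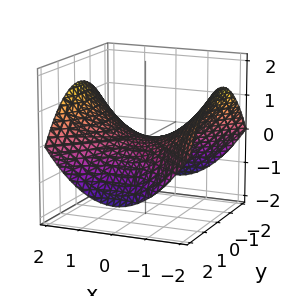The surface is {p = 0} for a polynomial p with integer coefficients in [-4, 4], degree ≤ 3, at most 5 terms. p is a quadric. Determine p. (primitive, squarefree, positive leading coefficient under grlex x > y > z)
1. Degree: a hyperbolic paraboloid; a quadric, so deg p = 2.
2. Symmetries: it's symmetric under x → −x, forcing even powers of x; it's symmetric under y → −y, forcing even powers of y.
3. Observable constraints: it meets the z-axis at z = 0 (among the integer gridlines); it crosses the y-axis at the gridline y = 0.
4. Together with the visible shape, these determine p as stated.

x^2 - y^2 - 3*z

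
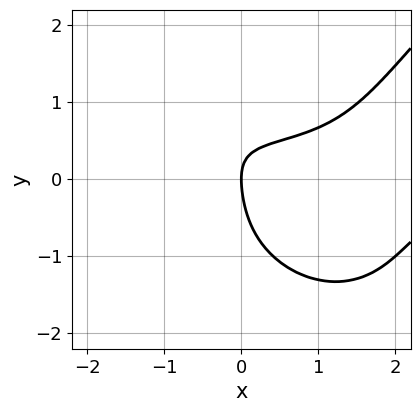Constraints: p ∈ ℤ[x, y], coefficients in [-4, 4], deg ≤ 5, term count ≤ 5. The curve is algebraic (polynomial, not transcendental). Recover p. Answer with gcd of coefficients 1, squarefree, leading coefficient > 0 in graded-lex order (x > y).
1. The degree is 4 — no degree-3 curve has this shape.
2. Reading off the gridlines: one y-axis crossing is at y = 0; it crosses the x-axis at the gridline x = 0.
3. The integer polynomial consistent with all of this is the stated p.

x^3*y - y^4 - 3*x*y - y^2 + 2*x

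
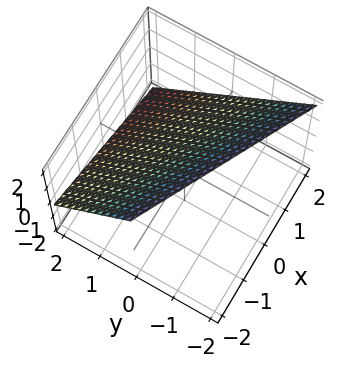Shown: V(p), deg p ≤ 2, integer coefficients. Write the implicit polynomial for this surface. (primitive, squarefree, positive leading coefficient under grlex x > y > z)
x + 2*y + 2*z - 2

(a) deg p = 1. Every cross-section is a straight line — this is a plane.
(b) From the axis intercepts and sections: one x-axis crossing is at x = 2; it crosses the z-axis at the gridline z = 1.
(c) Putting this together gives p. Check: (0, 1, 0) on the y-axis lies on the surface, and p(0, 1, 0) = 0. ✓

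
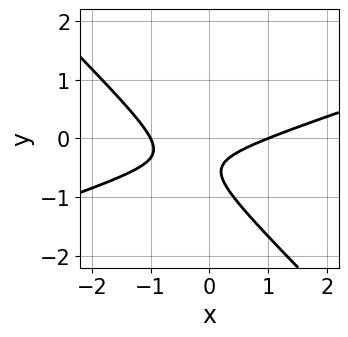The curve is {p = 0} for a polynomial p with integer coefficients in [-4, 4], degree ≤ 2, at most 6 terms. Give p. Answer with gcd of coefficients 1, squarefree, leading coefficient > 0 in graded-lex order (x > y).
1. The degree is 2 — a generic line meets the curve in up to 2 points.
2. From the visible intercepts: no y-intercept at any integer in the box; the x-axis gridline crossings are at x ∈ {-1, 1}.
3. Fitting integer coefficients to these (and the overall shape) gives p.

x^2 - 2*x*y - 3*y^2 - 3*y - 1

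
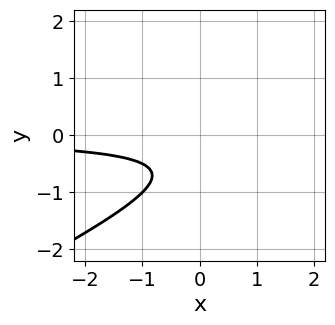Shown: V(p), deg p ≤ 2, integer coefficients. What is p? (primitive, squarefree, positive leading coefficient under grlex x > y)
x*y - 2*y^2 - 2*y - 1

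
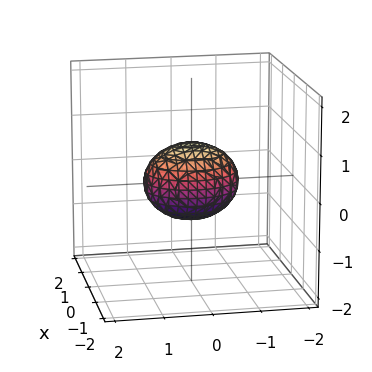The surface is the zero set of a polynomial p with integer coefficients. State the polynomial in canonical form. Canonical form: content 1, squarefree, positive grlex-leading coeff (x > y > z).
3*x^2 + 2*y^2 + 3*z^2 - 2

Degree: bounded and convex; a quadric, so deg p = 2.
Symmetries: it's symmetric under x → −x, forcing even powers of x; mirror symmetry z ↦ −z ⇒ only even powers of z; the y ↦ −y reflection is a symmetry, so y appears only in even powers.
Checking where it meets the axes: among the integer gridlines, it crosses the y-axis at y ∈ {-1, 1}.
Assembling these constraints gives the stated polynomial.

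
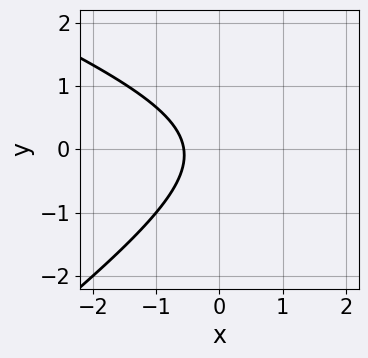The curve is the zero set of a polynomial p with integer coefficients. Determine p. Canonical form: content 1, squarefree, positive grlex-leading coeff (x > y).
1. The degree is 2 — no degree-1 curve has this shape.
2. From the visible intercepts: no y-intercept at any integer in the box.
3. Solving for integer coefficients yields p as stated.

x^2 + x*y - 3*y^2 - 3*x - 2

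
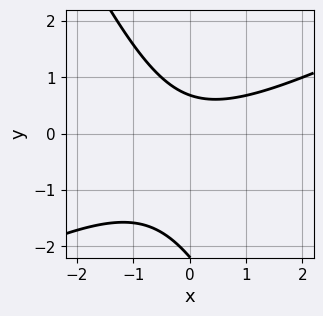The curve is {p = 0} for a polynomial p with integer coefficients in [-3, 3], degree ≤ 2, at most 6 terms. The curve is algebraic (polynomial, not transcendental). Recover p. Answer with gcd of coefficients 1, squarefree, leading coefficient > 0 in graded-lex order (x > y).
2*x^2 - 3*x*y - 2*y^2 - 3*y + 3

First, degree: no degree-1 curve has this shape, so deg p = 2.
Then, from the visible intercepts: the curve avoids every integer x-axis point in the box.
Finally, matching integer coefficients to the picture gives p.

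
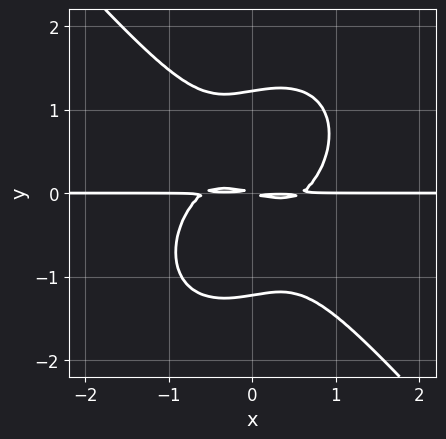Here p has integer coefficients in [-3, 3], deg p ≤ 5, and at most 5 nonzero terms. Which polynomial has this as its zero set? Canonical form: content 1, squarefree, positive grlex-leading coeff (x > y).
(a) Degree: no degree-3 curve has this shape, so deg p = 4.
(b) From the visible intercepts: the visible x-axis segment lies entirely on the curve.
(c) Matching integer coefficients to the picture gives p.

3*x^3*y + 2*y^4 - x*y - 3*y^2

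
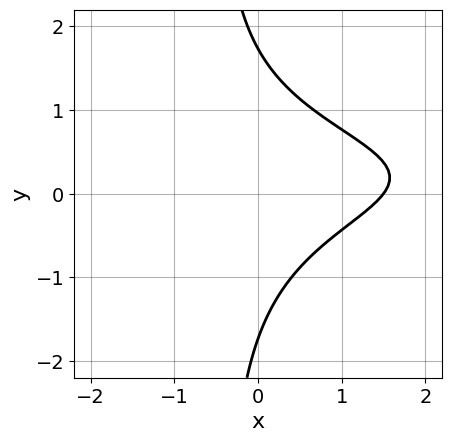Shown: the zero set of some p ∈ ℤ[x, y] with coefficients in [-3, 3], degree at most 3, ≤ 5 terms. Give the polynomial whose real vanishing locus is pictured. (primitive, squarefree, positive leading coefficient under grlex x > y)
2*x*y^2 - x*y + y^2 + 2*x - 3

First, deg p = 3.
Finally, putting this together gives p.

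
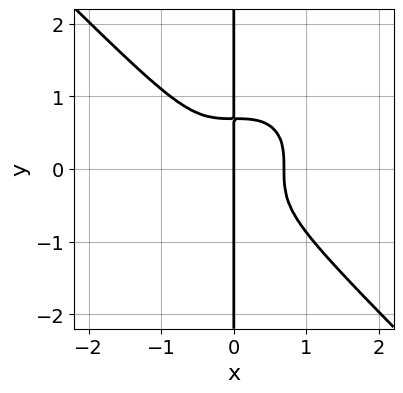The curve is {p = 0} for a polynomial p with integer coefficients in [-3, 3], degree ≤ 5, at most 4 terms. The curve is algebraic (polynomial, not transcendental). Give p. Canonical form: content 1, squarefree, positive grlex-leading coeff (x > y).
3*x^4 + 3*x*y^3 - x

(a) deg p = 4. No degree-3 curve has this shape.
(b) From the axis intercepts and sections: one x-axis crossing is at x = 0; the visible y-axis segment lies entirely on the curve.
(c) Fitting integer coefficients to these (and the overall shape) gives p.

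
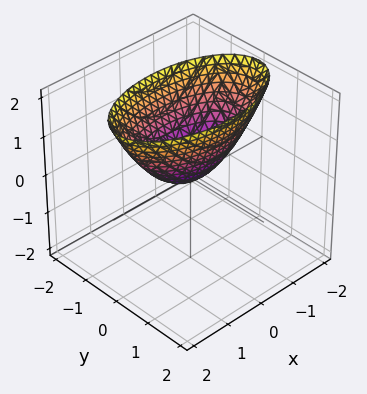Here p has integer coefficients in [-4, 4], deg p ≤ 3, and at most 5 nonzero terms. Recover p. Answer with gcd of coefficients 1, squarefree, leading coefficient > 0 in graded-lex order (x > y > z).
Degree: a paraboloid; a quadric, so deg p = 2.
Symmetries: mirror symmetry x ↦ −x ⇒ only even powers of x; it's symmetric under y → −y, forcing even powers of y.
From the axis intercepts and sections: it crosses the y-axis at the gridline y = 0; it crosses the x-axis at the gridline x = 0; it meets the z-axis at z = 0 (among the integer gridlines).
Putting this together gives p.

x^2 + 3*y^2 - 2*z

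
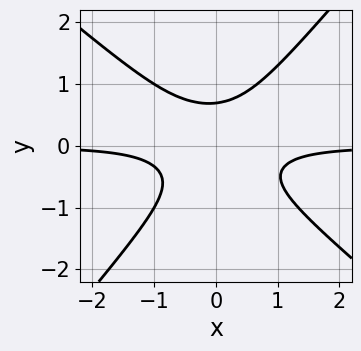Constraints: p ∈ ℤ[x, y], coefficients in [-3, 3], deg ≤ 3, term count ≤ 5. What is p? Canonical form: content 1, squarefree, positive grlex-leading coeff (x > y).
Degree: a generic line meets the curve in up to 3 points, so deg p = 3.
Against the integer gridlines: it misses every integer gridline on the x-axis.
Solving for integer coefficients yields p as stated.

3*x^2*y + x*y^2 - 3*y^3 + 1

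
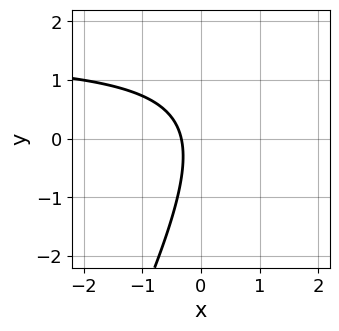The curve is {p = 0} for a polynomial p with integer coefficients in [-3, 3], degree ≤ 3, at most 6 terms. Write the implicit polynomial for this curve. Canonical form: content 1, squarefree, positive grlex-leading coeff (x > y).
First, the degree is 2 — the shape is more complex than any degree-1 curve.
Then, against the integer gridlines: it misses every integer gridline on the y-axis.
Finally, fitting integer coefficients to these (and the overall shape) gives p.

2*x*y - y^2 - 3*x - 1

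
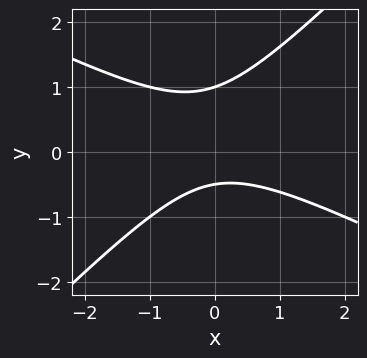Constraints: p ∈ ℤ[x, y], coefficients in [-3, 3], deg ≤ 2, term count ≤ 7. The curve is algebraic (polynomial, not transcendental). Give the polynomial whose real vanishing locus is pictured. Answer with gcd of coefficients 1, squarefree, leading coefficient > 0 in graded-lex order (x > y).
First, degree: no degree-1 curve has this shape, so deg p = 2.
Then, reading off the gridlines: it crosses the y-axis at the gridline y = 1; it misses every integer gridline on the x-axis.
Finally, the integer polynomial consistent with all of this is the stated p.

x^2 + x*y - 2*y^2 + y + 1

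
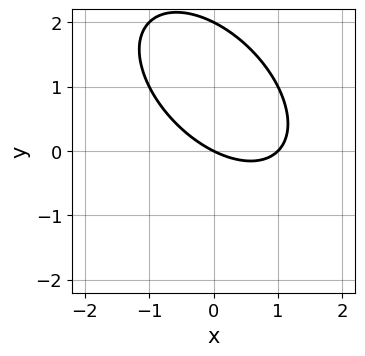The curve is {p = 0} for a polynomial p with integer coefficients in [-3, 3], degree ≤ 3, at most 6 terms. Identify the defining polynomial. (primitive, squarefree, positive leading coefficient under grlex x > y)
x^2 + x*y + y^2 - x - 2*y

(a) Degree: the shape is more complex than any degree-1 curve, so deg p = 2.
(b) Reading off the gridlines: the y-axis gridline crossings are at y ∈ {0, 2}; among the integer gridlines, it crosses the x-axis at x ∈ {0, 1}.
(c) Putting this together gives p.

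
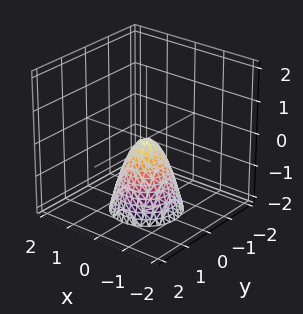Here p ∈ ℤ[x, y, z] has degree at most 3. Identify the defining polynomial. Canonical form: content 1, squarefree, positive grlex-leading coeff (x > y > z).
2*x^2 + 2*y^2 + z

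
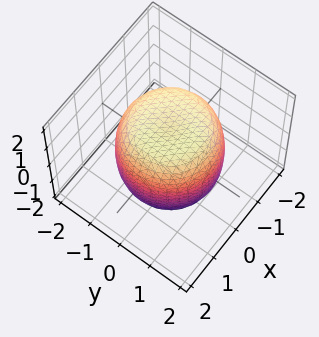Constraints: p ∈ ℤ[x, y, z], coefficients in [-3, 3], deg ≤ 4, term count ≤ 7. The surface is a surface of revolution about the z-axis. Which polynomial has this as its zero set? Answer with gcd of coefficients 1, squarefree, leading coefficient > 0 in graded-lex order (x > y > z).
x^4 + 2*x^2*y^2 + y^4 - x^2 - y^2 + z^2 - 2

First, degree: no degree-3 surface has this shape, so deg p = 4.
Then, symmetry: the surface is invariant under rotation about z: p = q(x² + y², z).
Then, observable constraints: a circular section at z = 0 has radius between 1 and 2.
Finally, fitting integer coefficients to these (and the overall shape) gives p.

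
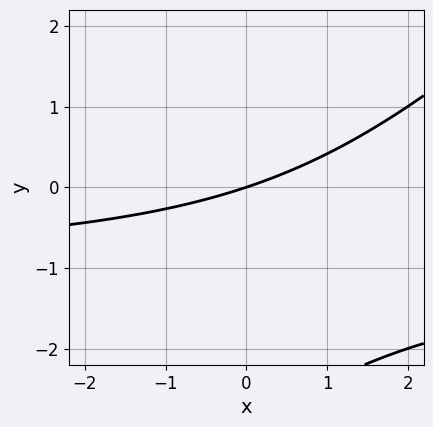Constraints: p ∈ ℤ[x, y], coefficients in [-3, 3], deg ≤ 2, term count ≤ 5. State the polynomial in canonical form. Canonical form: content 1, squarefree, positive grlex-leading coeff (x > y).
(a) deg p = 2. The shape is more complex than any degree-1 curve.
(b) Against the integer gridlines: it meets the y-axis at y = 0 (among the integer gridlines); it crosses the x-axis at the gridline x = 0.
(c) Assembling these constraints gives the stated polynomial.

x*y - y^2 + x - 3*y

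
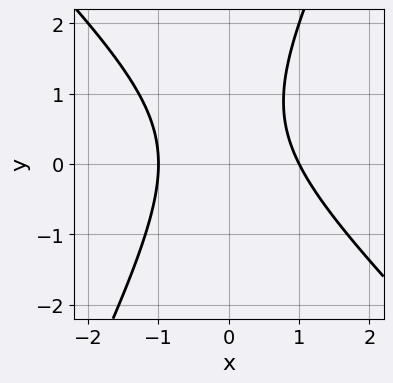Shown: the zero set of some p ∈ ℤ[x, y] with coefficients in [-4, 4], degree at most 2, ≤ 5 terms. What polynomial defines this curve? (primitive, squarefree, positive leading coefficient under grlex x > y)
2*x^2 + x*y - y^2 + y - 2

First, the degree is 2 — the shape is more complex than any degree-1 curve.
Next, from the axis intercepts and sections: among the integer gridlines, it crosses the x-axis at x ∈ {-1, 1}; the curve avoids every integer y-axis point in the box.
Finally, putting this together gives p.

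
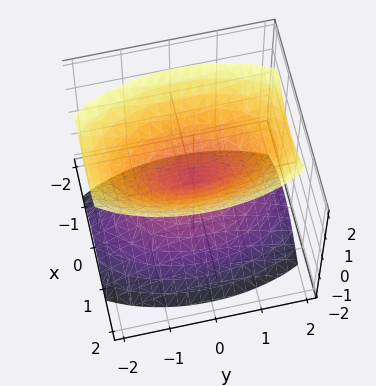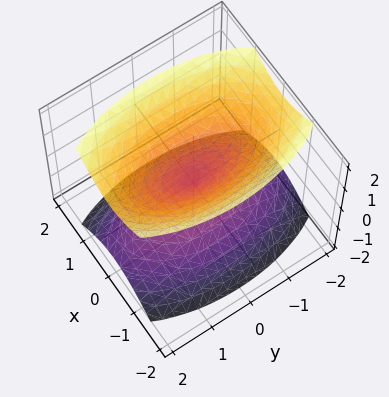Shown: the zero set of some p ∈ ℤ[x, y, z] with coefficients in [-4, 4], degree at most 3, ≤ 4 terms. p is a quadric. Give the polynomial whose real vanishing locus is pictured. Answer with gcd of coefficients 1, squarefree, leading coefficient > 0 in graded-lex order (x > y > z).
3*x^2 + y^2 - 2*z^2

The picture has 2 separate pieces.
deg p = 2.
Symmetries: mirror symmetry x ↦ −x ⇒ only even powers of x; mirror symmetry z ↦ −z ⇒ only even powers of z; the y ↦ −y reflection is a symmetry, so y appears only in even powers.
From the visible intercepts: it meets the z-axis at z = 0 (among the integer gridlines); one x-axis crossing is at x = 0; one y-axis crossing is at y = 0.
Putting this together gives p.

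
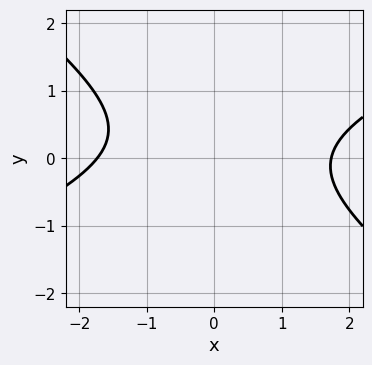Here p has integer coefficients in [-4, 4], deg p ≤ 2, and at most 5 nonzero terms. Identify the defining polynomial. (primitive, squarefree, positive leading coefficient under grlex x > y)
x^2 - x*y - 3*y^2 + y - 3

1. deg p = 2. A generic line meets the curve in up to 2 points.
2. Reading off the gridlines: no y-intercept at any integer in the box.
3. Assembling these constraints gives the stated polynomial.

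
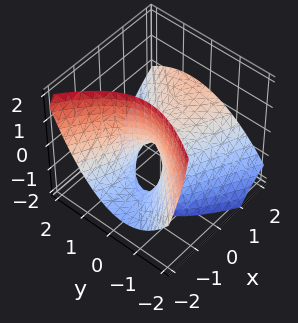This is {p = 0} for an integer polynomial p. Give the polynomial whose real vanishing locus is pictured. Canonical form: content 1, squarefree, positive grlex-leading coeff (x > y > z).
x^2 + x*y - 3*x*z - 2*y^2 - 2*z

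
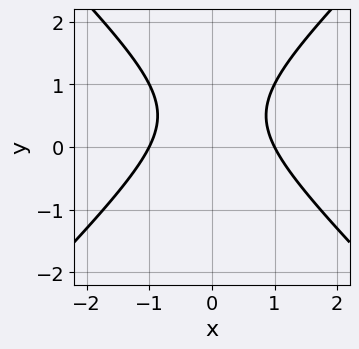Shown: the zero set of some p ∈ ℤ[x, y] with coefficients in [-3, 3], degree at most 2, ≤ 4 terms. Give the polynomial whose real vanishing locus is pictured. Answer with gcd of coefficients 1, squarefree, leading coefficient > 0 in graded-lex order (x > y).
1. deg p = 2. A generic line meets the curve in up to 2 points.
2. Symmetries: it's symmetric under x → −x, forcing even powers of x.
3. Checking where it meets the axes: the x-axis gridline crossings are at x ∈ {-1, 1}; it misses every integer gridline on the y-axis.
4. Together with the visible shape, these determine p as stated.

x^2 - y^2 + y - 1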